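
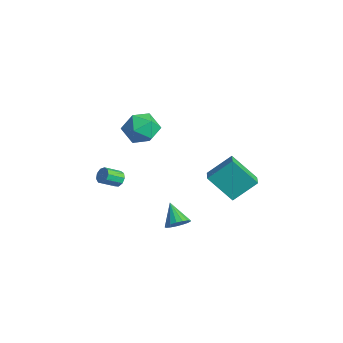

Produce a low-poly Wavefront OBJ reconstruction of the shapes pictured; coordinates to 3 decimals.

v 2.032 -3.463 -0.205
v 2.44 -3.666 -0.514
v 2.416 -4.64 0.097
v 2.008 -4.437 0.405
v 2.581 -3.483 -0.217
v 2.558 -4.458 0.394
v 2.466 -3.291 0.086
v 2.442 -4.265 0.696
v 2.147 -3.179 0.252
v 2.124 -4.154 0.862
v 1.775 -3.2 0.204
v 1.751 -4.175 0.814
v 1.522 -3.344 -0.035
v 1.499 -4.318 0.575
v 1.508 -3.543 -0.354
v 1.485 -4.518 0.257
v 1.739 -3.705 -0.603
v 1.716 -4.679 0.007
v 2.107 -3.753 -0.666
v 2.083 -4.728 -0.056
v 1.859 2.187 -1.65
v 2.183 3.62 -0.43
v 2.927 3.266 -3.201
v 3.251 4.699 -1.98
v 2.849 1.681 -1.32
v 3.173 3.114 -0.099
v 3.917 2.76 -2.87
v 4.241 4.193 -1.65
v 3.766 -0.645 -3.853
v 4.221 -0.258 -3.367
v 2.594 -0.555 -2.827
v 4.063 0.007 -3.57
v 3.838 0.122 -3.837
v 3.596 0.062 -4.109
v 3.392 -0.16 -4.321
v 3.275 -0.493 -4.427
v 3.269 -0.861 -4.401
v 3.378 -1.179 -4.249
v 3.575 -1.375 -4.007
v 3.816 -1.403 -3.73
v 4.046 -1.258 -3.481
v 4.211 -0.972 -3.317
v 4.274 -0.611 -3.276
v 1.817 -0.693 3.07
v 2.518 -1.633 2.879
v 0.322 -1.867 3.361
v 1.023 -2.807 3.17
v 1.168 -2.147 4.147
v 2.092 -1.422 3.967
v 0.748 -2.078 2.273
v 1.672 -1.353 2.093
v 1.857 -2.489 2.386
v 2.117 -2.532 3.544
v 0.723 -0.968 2.696
v 0.983 -1.011 3.854
f 2 1 5
f 2 5 3
f 3 5 6
f 3 6 4
f 5 1 7
f 5 7 6
f 6 7 8
f 6 8 4
f 7 1 9
f 7 9 8
f 8 9 10
f 8 10 4
f 9 1 11
f 9 11 10
f 10 11 12
f 10 12 4
f 11 1 13
f 11 13 12
f 12 13 14
f 12 14 4
f 13 1 15
f 13 15 14
f 14 15 16
f 14 16 4
f 15 1 17
f 15 17 16
f 16 17 18
f 16 18 4
f 17 1 19
f 17 19 18
f 18 19 20
f 18 20 4
f 19 1 2
f 19 2 20
f 20 2 3
f 20 3 4
f 22 24 21
f 25 22 21
f 21 24 23
f 23 25 21
f 22 28 24
f 26 22 25
f 26 28 22
f 24 28 23
f 27 25 23
f 23 28 27
f 27 26 25
f 28 26 27
f 30 29 32
f 30 32 31
f 32 29 33
f 32 33 31
f 33 29 34
f 33 34 31
f 34 29 35
f 34 35 31
f 35 29 36
f 35 36 31
f 36 29 37
f 36 37 31
f 37 29 38
f 37 38 31
f 38 29 39
f 38 39 31
f 39 29 40
f 39 40 31
f 40 29 41
f 40 41 31
f 41 29 42
f 41 42 31
f 42 29 43
f 42 43 31
f 43 29 30
f 43 30 31
f 44 55 49
f 44 49 45
f 44 45 51
f 44 51 54
f 44 54 55
f 45 49 53
f 49 55 48
f 55 54 46
f 54 51 50
f 51 45 52
f 47 53 48
f 47 48 46
f 47 46 50
f 47 50 52
f 47 52 53
f 48 53 49
f 46 48 55
f 50 46 54
f 52 50 51
f 53 52 45



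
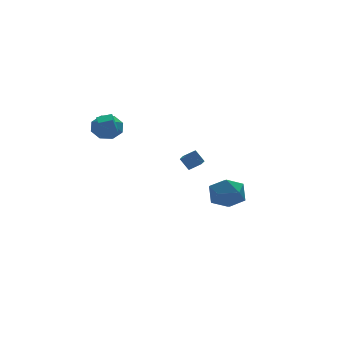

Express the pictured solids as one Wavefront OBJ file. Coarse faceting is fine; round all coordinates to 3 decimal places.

v -0.306 -1.978 1.685
v -0.378 -2.656 2.158
v 0.433 -1.859 1.967
v 0.362 -2.537 2.44
v 0.018 -2.463 1.04
v -0.053 -3.141 1.513
v 0.758 -2.344 1.322
v 0.686 -3.022 1.795
v -2.808 2.929 2.574
v -2.258 3.356 3.191
v -3.032 2.071 3.366
v -2.935 3.572 3.234
v -3.538 3.412 2.89
v -3.712 2.969 2.361
v -3.357 2.503 1.956
v -2.681 2.287 1.914
v -2.078 2.447 2.257
v -1.904 2.89 2.787
v -3.99 -0.187 3.114
v -4.287 -0.204 4.132
v -3.75 0.749 3.199
v -4.048 0.732 4.216
v -3.192 -0.412 3.344
v -3.49 -0.429 4.361
v -2.953 0.524 3.428
v -3.25 0.507 4.446
v 2.9 2.291 -2.455
v 3.996 2.724 -2.305
v 3.604 0.896 -3.575
v 4.7 1.329 -3.425
v 4.133 0.818 -2.515
v 3.698 1.679 -1.822
v 3.902 1.941 -4.058
v 3.467 2.802 -3.365
v 4.615 2.507 -3.295
v 4.758 1.813 -2.341
v 2.842 1.807 -3.539
v 2.985 1.113 -2.585
f 2 4 1
f 5 2 1
f 1 4 3
f 3 5 1
f 2 8 4
f 6 2 5
f 6 8 2
f 4 8 3
f 7 5 3
f 3 8 7
f 7 6 5
f 8 6 7
f 10 9 12
f 10 12 11
f 12 9 13
f 12 13 11
f 13 9 14
f 13 14 11
f 14 9 15
f 14 15 11
f 15 9 16
f 15 16 11
f 16 9 17
f 16 17 11
f 17 9 18
f 17 18 11
f 18 9 10
f 18 10 11
f 20 22 19
f 23 20 19
f 19 22 21
f 21 23 19
f 20 26 22
f 24 20 23
f 24 26 20
f 22 26 21
f 25 23 21
f 21 26 25
f 25 24 23
f 26 24 25
f 27 38 32
f 27 32 28
f 27 28 34
f 27 34 37
f 27 37 38
f 28 32 36
f 32 38 31
f 38 37 29
f 37 34 33
f 34 28 35
f 30 36 31
f 30 31 29
f 30 29 33
f 30 33 35
f 30 35 36
f 31 36 32
f 29 31 38
f 33 29 37
f 35 33 34
f 36 35 28



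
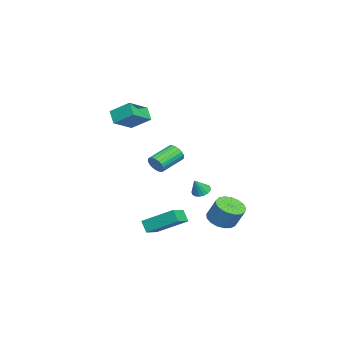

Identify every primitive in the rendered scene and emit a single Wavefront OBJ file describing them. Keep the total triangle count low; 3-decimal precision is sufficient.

v -2.993 -1.205 -0.196
v -2.687 -1.167 0.33
v -3.821 -0.256 0.923
v -4.127 -0.295 0.396
v -2.595 -0.969 0.201
v -3.729 -0.058 0.794
v -2.572 -0.811 0.004
v -3.706 0.099 0.596
v -2.622 -0.722 -0.229
v -3.756 0.188 0.364
v -2.736 -0.716 -0.455
v -3.87 0.194 0.137
v -2.894 -0.795 -0.637
v -4.028 0.115 -0.045
v -3.07 -0.945 -0.743
v -4.203 -0.035 -0.15
v -3.232 -1.14 -0.754
v -4.366 -0.229 -0.161
v -3.353 -1.346 -0.668
v -4.486 -0.435 -0.076
v -3.411 -1.528 -0.501
v -4.545 -0.617 0.091
v -3.398 -1.654 -0.282
v -4.532 -0.743 0.311
v -3.314 -1.702 -0.047
v -4.448 -0.792 0.545
v -3.175 -1.665 0.162
v -4.309 -0.754 0.754
v -3.005 -1.548 0.309
v -4.138 -0.637 0.901
v -2.832 -1.372 0.368
v -3.966 -0.461 0.96
v -1.711 2.58 -3.52
v -0.957 2.845 -3.864
v -0.615 3.405 -2.684
v -1.369 3.14 -2.34
v -1.218 3.162 -3.939
v -0.875 3.721 -2.759
v -1.591 3.345 -3.917
v -1.249 3.904 -2.738
v -1.992 3.353 -3.805
v -1.65 3.912 -2.625
v -2.328 3.184 -3.627
v -1.986 3.743 -2.447
v -2.524 2.877 -3.425
v -2.181 3.436 -2.245
v -2.533 2.502 -3.244
v -2.19 3.061 -2.064
v -2.353 2.144 -3.127
v -2.011 2.704 -1.947
v -2.027 1.887 -3.1
v -1.685 2.447 -1.92
v -1.629 1.789 -3.169
v -1.286 2.348 -1.989
v -1.249 1.871 -3.318
v -0.906 2.431 -2.138
v -0.975 2.117 -3.514
v -0.633 2.676 -2.334
v -0.87 2.468 -3.711
v -0.527 3.028 -2.531
v -1.301 -3.355 4.152
v -1.066 -2.24 4.895
v -2.515 -2.639 3.461
v -2.281 -1.524 4.204
v -0.739 -3.036 3.496
v -0.505 -1.921 4.239
v -1.954 -2.32 2.805
v -1.719 -1.205 3.548
v 1.212 -0.633 -2.713
v 2.162 -0.997 -2.382
v 1.51 1.073 -1.694
v 2.46 0.71 -1.363
v 1.56 -0.31 -3.357
v 2.51 -0.673 -3.026
v 1.858 1.397 -2.338
v 2.808 1.033 -2.007
v -3.375 1.22 -2.111
v -3.031 1.66 -2.152
v -2.885 0.92 -1.209
v -3.238 1.753 -2.009
v -3.476 1.724 -1.889
v -3.691 1.58 -1.82
v -3.833 1.353 -1.818
v -3.871 1.096 -1.883
v -3.795 0.867 -2
v -3.623 0.719 -2.143
v -3.394 0.686 -2.278
v -3.161 0.775 -2.375
v -2.977 0.966 -2.412
v -2.884 1.216 -2.38
v -2.903 1.466 -2.286
f 2 1 5
f 2 5 3
f 3 5 6
f 3 6 4
f 5 1 7
f 5 7 6
f 6 7 8
f 6 8 4
f 7 1 9
f 7 9 8
f 8 9 10
f 8 10 4
f 9 1 11
f 9 11 10
f 10 11 12
f 10 12 4
f 11 1 13
f 11 13 12
f 12 13 14
f 12 14 4
f 13 1 15
f 13 15 14
f 14 15 16
f 14 16 4
f 15 1 17
f 15 17 16
f 16 17 18
f 16 18 4
f 17 1 19
f 17 19 18
f 18 19 20
f 18 20 4
f 19 1 21
f 19 21 20
f 20 21 22
f 20 22 4
f 21 1 23
f 21 23 22
f 22 23 24
f 22 24 4
f 23 1 25
f 23 25 24
f 24 25 26
f 24 26 4
f 25 1 27
f 25 27 26
f 26 27 28
f 26 28 4
f 27 1 29
f 27 29 28
f 28 29 30
f 28 30 4
f 29 1 31
f 29 31 30
f 30 31 32
f 30 32 4
f 31 1 2
f 31 2 32
f 32 2 3
f 32 3 4
f 34 33 37
f 34 37 35
f 35 37 38
f 35 38 36
f 37 33 39
f 37 39 38
f 38 39 40
f 38 40 36
f 39 33 41
f 39 41 40
f 40 41 42
f 40 42 36
f 41 33 43
f 41 43 42
f 42 43 44
f 42 44 36
f 43 33 45
f 43 45 44
f 44 45 46
f 44 46 36
f 45 33 47
f 45 47 46
f 46 47 48
f 46 48 36
f 47 33 49
f 47 49 48
f 48 49 50
f 48 50 36
f 49 33 51
f 49 51 50
f 50 51 52
f 50 52 36
f 51 33 53
f 51 53 52
f 52 53 54
f 52 54 36
f 53 33 55
f 53 55 54
f 54 55 56
f 54 56 36
f 55 33 57
f 55 57 56
f 56 57 58
f 56 58 36
f 57 33 59
f 57 59 58
f 58 59 60
f 58 60 36
f 59 33 34
f 59 34 60
f 60 34 35
f 60 35 36
f 62 64 61
f 65 62 61
f 61 64 63
f 63 65 61
f 62 68 64
f 66 62 65
f 66 68 62
f 64 68 63
f 67 65 63
f 63 68 67
f 67 66 65
f 68 66 67
f 70 72 69
f 73 70 69
f 69 72 71
f 71 73 69
f 70 76 72
f 74 70 73
f 74 76 70
f 72 76 71
f 75 73 71
f 71 76 75
f 75 74 73
f 76 74 75
f 78 77 80
f 78 80 79
f 80 77 81
f 80 81 79
f 81 77 82
f 81 82 79
f 82 77 83
f 82 83 79
f 83 77 84
f 83 84 79
f 84 77 85
f 84 85 79
f 85 77 86
f 85 86 79
f 86 77 87
f 86 87 79
f 87 77 88
f 87 88 79
f 88 77 89
f 88 89 79
f 89 77 90
f 89 90 79
f 90 77 91
f 90 91 79
f 91 77 78
f 91 78 79



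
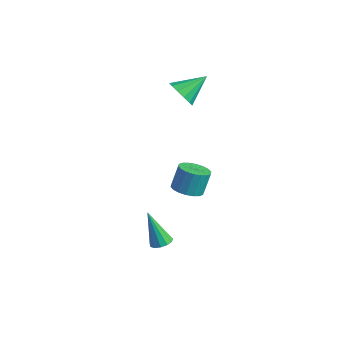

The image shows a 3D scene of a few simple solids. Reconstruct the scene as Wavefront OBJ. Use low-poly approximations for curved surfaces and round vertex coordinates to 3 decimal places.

v -3.505 3.227 -4.014
v -2.81 3.62 -4.149
v -2.86 4.126 -2.942
v -3.555 3.733 -2.806
v -3.058 3.857 -4.259
v -3.109 4.363 -3.051
v -3.396 3.969 -4.32
v -3.446 4.475 -3.112
v -3.754 3.934 -4.32
v -3.805 4.44 -3.113
v -4.064 3.759 -4.26
v -4.115 4.265 -3.053
v -4.262 3.479 -4.151
v -4.313 3.984 -2.944
v -4.311 3.148 -4.015
v -4.362 3.654 -2.807
v -4.2 2.834 -3.878
v -4.25 3.34 -2.671
v -3.951 2.597 -3.769
v -4.002 3.103 -2.561
v -3.614 2.485 -3.708
v -3.664 2.991 -2.5
v -3.255 2.52 -3.707
v -3.306 3.026 -2.5
v -2.945 2.695 -3.767
v -2.996 3.201 -2.56
v -2.747 2.976 -3.876
v -2.798 3.481 -2.669
v -2.698 3.306 -4.013
v -2.749 3.812 -2.805
v 0.228 -1.295 -2.901
v 0.667 -1.056 -2.695
v -0.468 -1.505 -1.179
v 0.466 -0.835 -2.749
v 0.189 -0.759 -2.852
v -0.075 -0.854 -2.97
v -0.242 -1.088 -3.067
v -0.261 -1.389 -3.11
v -0.124 -1.66 -3.088
v 0.125 -1.815 -3.006
v 0.407 -1.805 -2.891
v 0.632 -1.633 -2.779
v 0.728 -1.354 -2.706
v -4.078 3.299 2.417
v -3.412 2.944 2.739
v -3.782 4.601 3.243
v -3.273 3.157 2.353
v -3.389 3.415 1.988
v -3.724 3.636 1.759
v -4.171 3.75 1.739
v -4.589 3.721 1.934
v -4.844 3.558 2.283
v -4.856 3.313 2.674
v -4.621 3.063 2.984
v -4.214 2.888 3.113
v -3.763 2.844 3.022
f 2 1 5
f 2 5 3
f 3 5 6
f 3 6 4
f 5 1 7
f 5 7 6
f 6 7 8
f 6 8 4
f 7 1 9
f 7 9 8
f 8 9 10
f 8 10 4
f 9 1 11
f 9 11 10
f 10 11 12
f 10 12 4
f 11 1 13
f 11 13 12
f 12 13 14
f 12 14 4
f 13 1 15
f 13 15 14
f 14 15 16
f 14 16 4
f 15 1 17
f 15 17 16
f 16 17 18
f 16 18 4
f 17 1 19
f 17 19 18
f 18 19 20
f 18 20 4
f 19 1 21
f 19 21 20
f 20 21 22
f 20 22 4
f 21 1 23
f 21 23 22
f 22 23 24
f 22 24 4
f 23 1 25
f 23 25 24
f 24 25 26
f 24 26 4
f 25 1 27
f 25 27 26
f 26 27 28
f 26 28 4
f 27 1 29
f 27 29 28
f 28 29 30
f 28 30 4
f 29 1 2
f 29 2 30
f 30 2 3
f 30 3 4
f 32 31 34
f 32 34 33
f 34 31 35
f 34 35 33
f 35 31 36
f 35 36 33
f 36 31 37
f 36 37 33
f 37 31 38
f 37 38 33
f 38 31 39
f 38 39 33
f 39 31 40
f 39 40 33
f 40 31 41
f 40 41 33
f 41 31 42
f 41 42 33
f 42 31 43
f 42 43 33
f 43 31 32
f 43 32 33
f 45 44 47
f 45 47 46
f 47 44 48
f 47 48 46
f 48 44 49
f 48 49 46
f 49 44 50
f 49 50 46
f 50 44 51
f 50 51 46
f 51 44 52
f 51 52 46
f 52 44 53
f 52 53 46
f 53 44 54
f 53 54 46
f 54 44 55
f 54 55 46
f 55 44 56
f 55 56 46
f 56 44 45
f 56 45 46



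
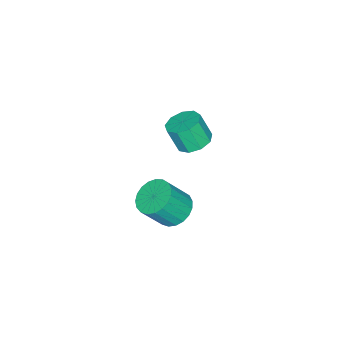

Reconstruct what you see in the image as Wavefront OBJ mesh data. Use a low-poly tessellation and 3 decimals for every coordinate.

v -1.748 -1.038 0.992
v -1.23 -0.387 1.245
v -1.133 -0.951 2.501
v -1.652 -1.602 2.248
v -1.798 -0.247 1.352
v -1.702 -0.812 2.607
v -2.343 -0.477 1.29
v -2.247 -1.042 2.546
v -2.61 -0.97 1.089
v -2.514 -1.535 2.345
v -2.474 -1.494 0.843
v -2.377 -2.059 2.098
v -1.998 -1.805 0.666
v -1.901 -2.369 1.922
v -1.405 -1.756 0.642
v -1.308 -2.321 1.898
v -0.973 -1.372 0.782
v -0.876 -1.937 2.038
v -0.904 -0.831 1.02
v -0.807 -1.396 2.276
v 3.101 0.842 1.639
v 3.858 0.686 1.141
v 4.577 0.082 2.423
v 3.819 0.238 2.921
v 3.921 1.04 1.272
v 4.64 0.436 2.555
v 3.842 1.36 1.467
v 4.561 0.755 2.75
v 3.634 1.59 1.691
v 4.353 0.985 2.974
v 3.335 1.69 1.907
v 4.054 1.086 3.19
v 2.995 1.645 2.076
v 3.714 1.04 3.359
v 2.673 1.46 2.169
v 3.392 0.856 3.452
v 2.425 1.169 2.171
v 3.144 0.564 3.454
v 2.294 0.821 2.08
v 3.013 0.216 3.363
v 2.302 0.477 1.914
v 3.021 -0.128 3.197
v 2.449 0.196 1.699
v 3.168 -0.409 2.982
v 2.708 0.027 1.474
v 3.427 -0.578 2.757
v 3.035 -0.002 1.278
v 3.754 -0.606 2.561
v 3.373 0.116 1.144
v 4.092 -0.488 2.427
v 3.665 0.359 1.095
v 4.383 -0.245 2.378
f 2 1 5
f 2 5 3
f 3 5 6
f 3 6 4
f 5 1 7
f 5 7 6
f 6 7 8
f 6 8 4
f 7 1 9
f 7 9 8
f 8 9 10
f 8 10 4
f 9 1 11
f 9 11 10
f 10 11 12
f 10 12 4
f 11 1 13
f 11 13 12
f 12 13 14
f 12 14 4
f 13 1 15
f 13 15 14
f 14 15 16
f 14 16 4
f 15 1 17
f 15 17 16
f 16 17 18
f 16 18 4
f 17 1 19
f 17 19 18
f 18 19 20
f 18 20 4
f 19 1 2
f 19 2 20
f 20 2 3
f 20 3 4
f 22 21 25
f 22 25 23
f 23 25 26
f 23 26 24
f 25 21 27
f 25 27 26
f 26 27 28
f 26 28 24
f 27 21 29
f 27 29 28
f 28 29 30
f 28 30 24
f 29 21 31
f 29 31 30
f 30 31 32
f 30 32 24
f 31 21 33
f 31 33 32
f 32 33 34
f 32 34 24
f 33 21 35
f 33 35 34
f 34 35 36
f 34 36 24
f 35 21 37
f 35 37 36
f 36 37 38
f 36 38 24
f 37 21 39
f 37 39 38
f 38 39 40
f 38 40 24
f 39 21 41
f 39 41 40
f 40 41 42
f 40 42 24
f 41 21 43
f 41 43 42
f 42 43 44
f 42 44 24
f 43 21 45
f 43 45 44
f 44 45 46
f 44 46 24
f 45 21 47
f 45 47 46
f 46 47 48
f 46 48 24
f 47 21 49
f 47 49 48
f 48 49 50
f 48 50 24
f 49 21 51
f 49 51 50
f 50 51 52
f 50 52 24
f 51 21 22
f 51 22 52
f 52 22 23
f 52 23 24



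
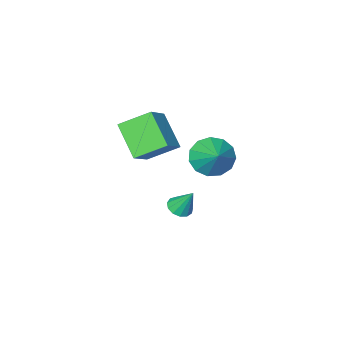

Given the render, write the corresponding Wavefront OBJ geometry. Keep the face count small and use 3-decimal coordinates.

v -0.632 -1.901 3.283
v 0.42 -1.262 4.141
v -0.49 -0.574 2.121
v 0.561 0.065 2.979
v 0.439 -2.665 2.541
v 1.49 -2.026 3.399
v 0.58 -1.338 1.379
v 1.632 -0.699 2.237
v -1.63 -0.008 1.41
v -1.141 0.349 0.665
v -1.15 1.048 2.23
v -1.63 0.581 0.652
v -2.118 0.626 0.88
v -2.452 0.469 1.276
v -2.524 0.161 1.715
v -2.312 -0.2 2.057
v -1.884 -0.501 2.194
v -1.375 -0.645 2.082
v -0.947 -0.587 1.757
v -0.735 -0.345 1.321
v -0.808 0.004 0.914
v -1.058 -1.405 -2.221
v -0.533 -1.161 -2.261
v -1.262 -0.775 -1.079
v -0.741 -0.958 -2.411
v -1.049 -0.897 -2.5
v -1.36 -0.997 -2.5
v -1.575 -1.227 -2.412
v -1.626 -1.513 -2.263
v -1.496 -1.765 -2.101
v -1.227 -1.903 -1.976
v -0.904 -1.883 -1.929
v -0.63 -1.711 -1.975
v -0.492 -1.442 -2.099
f 2 4 1
f 5 2 1
f 1 4 3
f 3 5 1
f 2 8 4
f 6 2 5
f 6 8 2
f 4 8 3
f 7 5 3
f 3 8 7
f 7 6 5
f 8 6 7
f 10 9 12
f 10 12 11
f 12 9 13
f 12 13 11
f 13 9 14
f 13 14 11
f 14 9 15
f 14 15 11
f 15 9 16
f 15 16 11
f 16 9 17
f 16 17 11
f 17 9 18
f 17 18 11
f 18 9 19
f 18 19 11
f 19 9 20
f 19 20 11
f 20 9 21
f 20 21 11
f 21 9 10
f 21 10 11
f 23 22 25
f 23 25 24
f 25 22 26
f 25 26 24
f 26 22 27
f 26 27 24
f 27 22 28
f 27 28 24
f 28 22 29
f 28 29 24
f 29 22 30
f 29 30 24
f 30 22 31
f 30 31 24
f 31 22 32
f 31 32 24
f 32 22 33
f 32 33 24
f 33 22 34
f 33 34 24
f 34 22 23
f 34 23 24



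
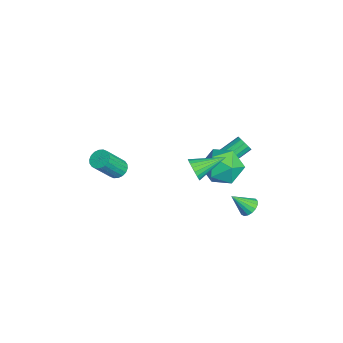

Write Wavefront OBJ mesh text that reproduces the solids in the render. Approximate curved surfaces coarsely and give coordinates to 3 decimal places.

v -2.896 -3.389 -3.363
v -2.64 -3.802 -3.732
v -2.048 -4.744 -2.266
v -2.304 -4.331 -1.897
v -2.441 -3.622 -3.696
v -1.849 -4.563 -2.23
v -2.332 -3.395 -3.594
v -1.74 -4.336 -2.128
v -2.334 -3.167 -3.447
v -1.742 -4.108 -1.981
v -2.448 -2.983 -3.283
v -1.856 -3.924 -1.817
v -2.651 -2.88 -3.135
v -2.059 -3.821 -1.669
v -2.902 -2.877 -3.032
v -2.31 -3.819 -1.566
v -3.152 -2.976 -2.994
v -2.56 -3.918 -1.528
v -3.351 -3.157 -3.03
v -2.759 -4.098 -1.564
v -3.46 -3.384 -3.132
v -2.868 -4.325 -1.666
v -3.458 -3.612 -3.279
v -2.866 -4.553 -1.813
v -3.344 -3.796 -3.443
v -2.752 -4.737 -1.977
v -3.141 -3.899 -3.591
v -2.549 -4.84 -2.125
v -2.89 -3.901 -3.694
v -2.298 -4.843 -2.228
v -1.891 1.574 -2.521
v -1.406 1.69 -2.373
v -2.084 3.282 -1.391
v -2.569 3.166 -1.539
v -1.45 1.828 -2.628
v -2.128 3.42 -1.646
v -1.634 1.886 -2.849
v -2.312 3.478 -1.866
v -1.899 1.844 -2.965
v -2.578 3.436 -1.983
v -2.162 1.717 -2.941
v -2.841 3.309 -1.959
v -2.339 1.545 -2.783
v -3.017 3.137 -1.801
v -2.373 1.381 -2.542
v -3.052 2.973 -1.56
v -2.254 1.279 -2.295
v -2.933 2.871 -1.313
v -2.02 1.271 -2.119
v -2.699 2.863 -1.137
v -1.745 1.358 -2.071
v -2.423 2.95 -1.089
v -1.516 1.515 -2.166
v -2.194 3.107 -1.184
v 3.383 -0.165 2.091
v 3.759 -0.284 2.62
v 3.097 1.405 2.649
v 3.942 -0.187 2.44
v 4.029 -0.086 2.2
v 4.003 0.001 1.941
v 3.871 0.06 1.708
v 3.654 0.08 1.541
v 3.39 0.057 1.47
v 3.124 -0.004 1.506
v 2.904 -0.092 1.643
v 2.766 -0.194 1.857
v 2.735 -0.29 2.112
v 2.816 -0.365 2.364
v 2.994 -0.405 2.568
v 3.24 -0.403 2.69
v 3.511 -0.361 2.708
v 0.699 2.714 -0.471
v 1.421 1.957 -1.035
v -0.401 1.243 0.095
v 0.321 0.486 -0.469
v 0.7 1.056 0.502
v 1.38 1.965 0.152
v -0.36 1.235 -1.092
v 0.32 2.144 -1.442
v 0.766 1.043 -1.419
v 1.421 0.933 -0.434
v -0.401 2.267 -0.506
v 0.254 2.157 0.479
v 3.013 2.609 -1.488
v 3.432 2.31 -1.754
v 2.967 1.731 -0.572
v 3.57 2.481 -1.584
v 3.58 2.681 -1.391
v 3.46 2.864 -1.221
v 3.238 2.99 -1.112
v 2.964 3.028 -1.089
v 2.701 2.97 -1.157
v 2.509 2.83 -1.301
v 2.433 2.639 -1.488
v 2.49 2.441 -1.675
v 2.666 2.282 -1.819
v 2.922 2.198 -1.887
v 3.198 2.209 -1.864
f 2 1 5
f 2 5 3
f 3 5 6
f 3 6 4
f 5 1 7
f 5 7 6
f 6 7 8
f 6 8 4
f 7 1 9
f 7 9 8
f 8 9 10
f 8 10 4
f 9 1 11
f 9 11 10
f 10 11 12
f 10 12 4
f 11 1 13
f 11 13 12
f 12 13 14
f 12 14 4
f 13 1 15
f 13 15 14
f 14 15 16
f 14 16 4
f 15 1 17
f 15 17 16
f 16 17 18
f 16 18 4
f 17 1 19
f 17 19 18
f 18 19 20
f 18 20 4
f 19 1 21
f 19 21 20
f 20 21 22
f 20 22 4
f 21 1 23
f 21 23 22
f 22 23 24
f 22 24 4
f 23 1 25
f 23 25 24
f 24 25 26
f 24 26 4
f 25 1 27
f 25 27 26
f 26 27 28
f 26 28 4
f 27 1 29
f 27 29 28
f 28 29 30
f 28 30 4
f 29 1 2
f 29 2 30
f 30 2 3
f 30 3 4
f 32 31 35
f 32 35 33
f 33 35 36
f 33 36 34
f 35 31 37
f 35 37 36
f 36 37 38
f 36 38 34
f 37 31 39
f 37 39 38
f 38 39 40
f 38 40 34
f 39 31 41
f 39 41 40
f 40 41 42
f 40 42 34
f 41 31 43
f 41 43 42
f 42 43 44
f 42 44 34
f 43 31 45
f 43 45 44
f 44 45 46
f 44 46 34
f 45 31 47
f 45 47 46
f 46 47 48
f 46 48 34
f 47 31 49
f 47 49 48
f 48 49 50
f 48 50 34
f 49 31 51
f 49 51 50
f 50 51 52
f 50 52 34
f 51 31 53
f 51 53 52
f 52 53 54
f 52 54 34
f 53 31 32
f 53 32 54
f 54 32 33
f 54 33 34
f 56 55 58
f 56 58 57
f 58 55 59
f 58 59 57
f 59 55 60
f 59 60 57
f 60 55 61
f 60 61 57
f 61 55 62
f 61 62 57
f 62 55 63
f 62 63 57
f 63 55 64
f 63 64 57
f 64 55 65
f 64 65 57
f 65 55 66
f 65 66 57
f 66 55 67
f 66 67 57
f 67 55 68
f 67 68 57
f 68 55 69
f 68 69 57
f 69 55 70
f 69 70 57
f 70 55 71
f 70 71 57
f 71 55 56
f 71 56 57
f 72 83 77
f 72 77 73
f 72 73 79
f 72 79 82
f 72 82 83
f 73 77 81
f 77 83 76
f 83 82 74
f 82 79 78
f 79 73 80
f 75 81 76
f 75 76 74
f 75 74 78
f 75 78 80
f 75 80 81
f 76 81 77
f 74 76 83
f 78 74 82
f 80 78 79
f 81 80 73
f 85 84 87
f 85 87 86
f 87 84 88
f 87 88 86
f 88 84 89
f 88 89 86
f 89 84 90
f 89 90 86
f 90 84 91
f 90 91 86
f 91 84 92
f 91 92 86
f 92 84 93
f 92 93 86
f 93 84 94
f 93 94 86
f 94 84 95
f 94 95 86
f 95 84 96
f 95 96 86
f 96 84 97
f 96 97 86
f 97 84 98
f 97 98 86
f 98 84 85
f 98 85 86



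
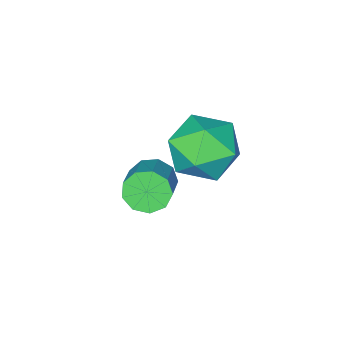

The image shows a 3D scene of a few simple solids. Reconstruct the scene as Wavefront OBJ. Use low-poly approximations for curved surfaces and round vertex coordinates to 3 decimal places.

v -1.373 1.433 2.854
v -1.002 1.391 2.423
v -0.337 2.005 2.935
v -0.707 2.047 3.366
v -1.239 1.696 2.366
v -0.574 2.31 2.878
v -1.539 1.877 2.538
v -0.873 2.491 3.05
v -1.76 1.851 2.857
v -1.095 2.465 3.369
v -1.801 1.629 3.175
v -1.135 2.243 3.687
v -1.641 1.316 3.343
v -0.975 1.929 3.855
v -1.355 1.057 3.282
v -0.69 1.671 3.794
v -1.078 0.975 3.021
v -0.413 1.588 3.533
v -0.939 1.107 2.681
v -0.273 1.72 3.193
v -3.093 1.661 1.789
v -2.527 0.853 1.856
v -4.073 1.067 2.904
v -3.507 0.259 2.971
v -3.167 1.129 3.295
v -2.561 1.496 2.606
v -4.039 0.424 2.154
v -3.433 0.791 1.465
v -3.112 0.089 2.082
v -2.573 0.524 2.787
v -4.027 1.396 1.973
v -3.488 1.831 2.678
f 2 1 5
f 2 5 3
f 3 5 6
f 3 6 4
f 5 1 7
f 5 7 6
f 6 7 8
f 6 8 4
f 7 1 9
f 7 9 8
f 8 9 10
f 8 10 4
f 9 1 11
f 9 11 10
f 10 11 12
f 10 12 4
f 11 1 13
f 11 13 12
f 12 13 14
f 12 14 4
f 13 1 15
f 13 15 14
f 14 15 16
f 14 16 4
f 15 1 17
f 15 17 16
f 16 17 18
f 16 18 4
f 17 1 19
f 17 19 18
f 18 19 20
f 18 20 4
f 19 1 2
f 19 2 20
f 20 2 3
f 20 3 4
f 21 32 26
f 21 26 22
f 21 22 28
f 21 28 31
f 21 31 32
f 22 26 30
f 26 32 25
f 32 31 23
f 31 28 27
f 28 22 29
f 24 30 25
f 24 25 23
f 24 23 27
f 24 27 29
f 24 29 30
f 25 30 26
f 23 25 32
f 27 23 31
f 29 27 28
f 30 29 22



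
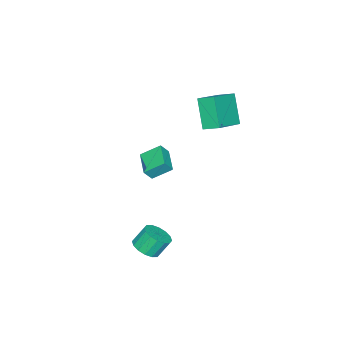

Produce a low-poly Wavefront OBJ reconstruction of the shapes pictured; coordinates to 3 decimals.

v -0.152 -0.341 -0.397
v -0.718 0.607 0.345
v 1.02 0.618 -0.727
v 0.455 1.566 0.015
v 0.245 -0.606 0.245
v -0.32 0.342 0.987
v 1.418 0.353 -0.085
v 0.852 1.301 0.657
v -4.847 1.251 2.652
v -2.858 1.11 3.508
v -4.955 2.223 3.061
v -2.966 2.082 3.918
v -4.054 2.058 0.942
v -2.065 1.917 1.799
v -4.162 3.03 1.352
v -2.173 2.889 2.208
v 3.24 1.583 -4.492
v 3.745 2.273 -4.577
v 3.266 2.748 -3.573
v 2.76 2.057 -3.488
v 3.374 2.374 -4.802
v 2.895 2.848 -3.797
v 2.967 2.262 -4.943
v 2.488 2.737 -3.939
v 2.633 1.969 -4.964
v 2.154 2.443 -3.96
v 2.462 1.572 -4.858
v 1.982 2.046 -3.854
v 2.499 1.178 -4.655
v 2.019 1.652 -3.65
v 2.734 0.892 -4.407
v 2.255 1.367 -3.403
v 3.105 0.792 -4.183
v 2.626 1.266 -3.178
v 3.512 0.903 -4.041
v 3.033 1.378 -3.037
v 3.846 1.197 -4.02
v 3.367 1.671 -3.016
v 4.018 1.594 -4.126
v 3.538 2.068 -3.122
v 3.981 1.988 -4.33
v 3.501 2.462 -3.325
f 2 4 1
f 5 2 1
f 1 4 3
f 3 5 1
f 2 8 4
f 6 2 5
f 6 8 2
f 4 8 3
f 7 5 3
f 3 8 7
f 7 6 5
f 8 6 7
f 10 12 9
f 13 10 9
f 9 12 11
f 11 13 9
f 10 16 12
f 14 10 13
f 14 16 10
f 12 16 11
f 15 13 11
f 11 16 15
f 15 14 13
f 16 14 15
f 18 17 21
f 18 21 19
f 19 21 22
f 19 22 20
f 21 17 23
f 21 23 22
f 22 23 24
f 22 24 20
f 23 17 25
f 23 25 24
f 24 25 26
f 24 26 20
f 25 17 27
f 25 27 26
f 26 27 28
f 26 28 20
f 27 17 29
f 27 29 28
f 28 29 30
f 28 30 20
f 29 17 31
f 29 31 30
f 30 31 32
f 30 32 20
f 31 17 33
f 31 33 32
f 32 33 34
f 32 34 20
f 33 17 35
f 33 35 34
f 34 35 36
f 34 36 20
f 35 17 37
f 35 37 36
f 36 37 38
f 36 38 20
f 37 17 39
f 37 39 38
f 38 39 40
f 38 40 20
f 39 17 41
f 39 41 40
f 40 41 42
f 40 42 20
f 41 17 18
f 41 18 42
f 42 18 19
f 42 19 20



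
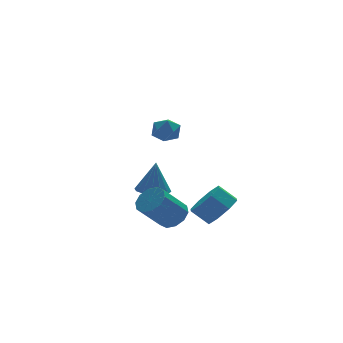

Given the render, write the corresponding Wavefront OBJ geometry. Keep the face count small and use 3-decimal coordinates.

v 2.575 0.387 -3.313
v 3.147 0.798 -2.737
v 1.797 0.625 -1.272
v 1.225 0.213 -1.847
v 2.831 1.195 -2.981
v 1.481 1.021 -1.516
v 2.417 1.282 -3.352
v 1.067 1.109 -1.887
v 2.064 1.028 -3.708
v 0.714 0.854 -2.242
v 1.906 0.528 -3.913
v 0.556 0.355 -2.447
v 2.003 -0.025 -3.888
v 0.653 -0.198 -2.423
v 2.319 -0.421 -3.644
v 0.969 -0.595 -2.179
v 2.733 -0.509 -3.273
v 1.383 -0.682 -1.808
v 3.086 -0.254 -2.918
v 1.736 -0.428 -1.452
v 3.244 0.245 -2.713
v 1.894 0.072 -1.247
v 2.597 2.928 -2.639
v 3.083 2.123 -2.641
v 2.843 3.072 -0.781
v 3.415 2.471 -2.712
v 3.529 2.941 -2.763
v 3.393 3.408 -2.781
v 3.043 3.746 -2.761
v 2.574 3.865 -2.709
v 2.112 3.733 -2.637
v 1.779 3.385 -2.566
v 1.666 2.915 -2.515
v 1.802 2.448 -2.497
v 2.151 2.11 -2.517
v 2.62 1.991 -2.57
v 1.226 -0.831 3.432
v 1.903 -1.227 3.347
v 0.657 -1.893 3.853
v 1.334 -2.289 3.768
v 1.267 -1.738 4.328
v 1.619 -1.082 4.068
v 0.941 -2.038 3.132
v 1.293 -1.382 2.872
v 1.727 -1.973 3.161
v 1.928 -1.788 3.901
v 0.632 -1.332 3.299
v 0.833 -1.147 4.039
v 3.721 -2.781 -1.833
v 4.414 -1.953 -1.846
v 3.732 -1.37 -1.08
v 3.039 -2.199 -1.067
v 3.826 -1.883 -2.423
v 3.144 -1.3 -1.657
v 3.177 -2.339 -2.654
v 2.495 -1.756 -1.888
v 2.846 -3.054 -2.405
v 2.164 -2.471 -1.638
v 3.028 -3.61 -1.82
v 2.346 -3.027 -1.054
v 3.616 -3.68 -1.243
v 2.934 -3.097 -0.477
v 4.265 -3.224 -1.012
v 3.583 -2.641 -0.246
v 4.596 -2.509 -1.262
v 3.914 -1.926 -0.495
f 2 1 5
f 2 5 3
f 3 5 6
f 3 6 4
f 5 1 7
f 5 7 6
f 6 7 8
f 6 8 4
f 7 1 9
f 7 9 8
f 8 9 10
f 8 10 4
f 9 1 11
f 9 11 10
f 10 11 12
f 10 12 4
f 11 1 13
f 11 13 12
f 12 13 14
f 12 14 4
f 13 1 15
f 13 15 14
f 14 15 16
f 14 16 4
f 15 1 17
f 15 17 16
f 16 17 18
f 16 18 4
f 17 1 19
f 17 19 18
f 18 19 20
f 18 20 4
f 19 1 21
f 19 21 20
f 20 21 22
f 20 22 4
f 21 1 2
f 21 2 22
f 22 2 3
f 22 3 4
f 24 23 26
f 24 26 25
f 26 23 27
f 26 27 25
f 27 23 28
f 27 28 25
f 28 23 29
f 28 29 25
f 29 23 30
f 29 30 25
f 30 23 31
f 30 31 25
f 31 23 32
f 31 32 25
f 32 23 33
f 32 33 25
f 33 23 34
f 33 34 25
f 34 23 35
f 34 35 25
f 35 23 36
f 35 36 25
f 36 23 24
f 36 24 25
f 37 48 42
f 37 42 38
f 37 38 44
f 37 44 47
f 37 47 48
f 38 42 46
f 42 48 41
f 48 47 39
f 47 44 43
f 44 38 45
f 40 46 41
f 40 41 39
f 40 39 43
f 40 43 45
f 40 45 46
f 41 46 42
f 39 41 48
f 43 39 47
f 45 43 44
f 46 45 38
f 50 49 53
f 50 53 51
f 51 53 54
f 51 54 52
f 53 49 55
f 53 55 54
f 54 55 56
f 54 56 52
f 55 49 57
f 55 57 56
f 56 57 58
f 56 58 52
f 57 49 59
f 57 59 58
f 58 59 60
f 58 60 52
f 59 49 61
f 59 61 60
f 60 61 62
f 60 62 52
f 61 49 63
f 61 63 62
f 62 63 64
f 62 64 52
f 63 49 65
f 63 65 64
f 64 65 66
f 64 66 52
f 65 49 50
f 65 50 66
f 66 50 51
f 66 51 52



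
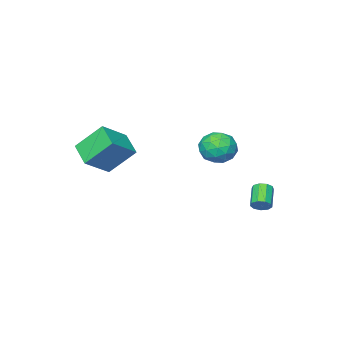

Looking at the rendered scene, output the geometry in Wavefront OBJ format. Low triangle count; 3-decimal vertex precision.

v -1.979 3.781 -3.889
v -1.648 3.37 -3.939
v -2.41 2.668 -3.222
v -2.741 3.079 -3.171
v -1.557 3.567 -3.649
v -2.319 2.866 -2.932
v -1.663 3.865 -3.471
v -2.426 3.163 -2.754
v -1.917 4.123 -3.489
v -2.68 3.422 -2.771
v -2.2 4.221 -3.693
v -2.962 3.52 -2.976
v -2.379 4.113 -3.989
v -3.142 3.411 -3.272
v -2.371 3.849 -4.238
v -3.133 3.148 -3.521
v -2.179 3.554 -4.324
v -2.942 2.852 -3.606
v -1.894 3.364 -4.205
v -2.656 2.663 -3.488
v 0.844 -2.772 -0.513
v 2.302 -2.789 0.472
v 1.28 -1.478 -1.135
v 2.738 -1.496 -0.15
v 1.762 -3.744 -1.89
v 3.22 -3.762 -0.905
v 2.198 -2.451 -2.512
v 3.656 -2.468 -1.527
v -1.062 2.561 0.427
v -0.503 2.895 -0.33
v -1.137 1.105 -0.27
v -0.578 1.439 -1.027
v -0.175 1.326 -0.12
v -0.129 2.226 0.311
v -1.511 1.774 -0.911
v -1.465 2.674 -0.48
v -0.78 2.409 -1.157
v 0.046 2.132 -0.668
v -1.686 1.868 0.068
v -0.86 1.591 0.557
v -0.776 2.856 0.11
v -0.864 1.144 -0.71
v -0.627 1.078 -0.177
v -0.298 1.274 -0.622
v -0.556 2.463 0.487
v -0.227 2.659 0.042
v -0.034 1.737 0.165
v -1.413 1.341 -0.642
v -1.084 1.537 -1.087
v -1.342 2.726 0.022
v -1.013 2.922 -0.423
v -1.606 2.263 -0.765
v -0.61 2.766 -0.821
v -0.654 1.91 -1.231
v -1.203 2.107 -1.163
v -1.176 2.636 -0.909
v -0.125 2.604 -0.534
v -0.169 1.748 -0.944
v 0.068 1.681 -0.411
v 0.095 2.21 -0.157
v -0.288 2.318 -1.02
v -1.471 2.252 0.344
v -1.515 1.396 -0.066
v -1.735 1.79 -0.443
v -1.708 2.319 -0.189
v -0.986 2.09 0.631
v -1.03 1.234 0.221
v -0.464 1.364 0.309
v -0.437 1.893 0.563
v -1.352 1.682 0.42
f 2 1 5
f 2 5 3
f 3 5 6
f 3 6 4
f 5 1 7
f 5 7 6
f 6 7 8
f 6 8 4
f 7 1 9
f 7 9 8
f 8 9 10
f 8 10 4
f 9 1 11
f 9 11 10
f 10 11 12
f 10 12 4
f 11 1 13
f 11 13 12
f 12 13 14
f 12 14 4
f 13 1 15
f 13 15 14
f 14 15 16
f 14 16 4
f 15 1 17
f 15 17 16
f 16 17 18
f 16 18 4
f 17 1 19
f 17 19 18
f 18 19 20
f 18 20 4
f 19 1 2
f 19 2 20
f 20 2 3
f 20 3 4
f 22 24 21
f 25 22 21
f 21 24 23
f 23 25 21
f 22 28 24
f 26 22 25
f 26 28 22
f 24 28 23
f 27 25 23
f 23 28 27
f 27 26 25
f 28 26 27
f 29 66 45
f 66 40 69
f 45 69 34
f 66 69 45
f 29 45 41
f 45 34 46
f 41 46 30
f 45 46 41
f 29 41 50
f 41 30 51
f 50 51 36
f 41 51 50
f 29 50 62
f 50 36 65
f 62 65 39
f 50 65 62
f 29 62 66
f 62 39 70
f 66 70 40
f 62 70 66
f 30 46 57
f 46 34 60
f 57 60 38
f 46 60 57
f 34 69 47
f 69 40 68
f 47 68 33
f 69 68 47
f 40 70 67
f 70 39 63
f 67 63 31
f 70 63 67
f 39 65 64
f 65 36 52
f 64 52 35
f 65 52 64
f 36 51 56
f 51 30 53
f 56 53 37
f 51 53 56
f 32 58 44
f 58 38 59
f 44 59 33
f 58 59 44
f 32 44 42
f 44 33 43
f 42 43 31
f 44 43 42
f 32 42 49
f 42 31 48
f 49 48 35
f 42 48 49
f 32 49 54
f 49 35 55
f 54 55 37
f 49 55 54
f 32 54 58
f 54 37 61
f 58 61 38
f 54 61 58
f 33 59 47
f 59 38 60
f 47 60 34
f 59 60 47
f 31 43 67
f 43 33 68
f 67 68 40
f 43 68 67
f 35 48 64
f 48 31 63
f 64 63 39
f 48 63 64
f 37 55 56
f 55 35 52
f 56 52 36
f 55 52 56
f 38 61 57
f 61 37 53
f 57 53 30
f 61 53 57



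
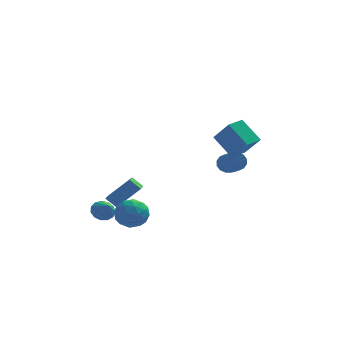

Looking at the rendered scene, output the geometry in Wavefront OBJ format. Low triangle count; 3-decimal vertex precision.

v -1.909 -1.265 -2.256
v -1.141 -2.068 -2.344
v -3.019 -2.212 -3.316
v -2.251 -3.015 -3.404
v -2.767 -2.842 -2.431
v -2.081 -2.256 -1.776
v -2.079 -2.024 -3.884
v -1.393 -1.438 -3.229
v -1.246 -2.536 -3.35
v -1.671 -3.042 -2.452
v -2.489 -1.238 -3.208
v -2.914 -1.744 -2.31
v -1.427 -1.583 -2.207
v -2.733 -2.697 -3.453
v -3.036 -2.595 -2.881
v -2.584 -3.067 -2.933
v -1.98 -1.694 -1.874
v -1.528 -2.166 -1.925
v -2.484 -2.621 -1.976
v -2.632 -2.114 -3.735
v -2.18 -2.586 -3.786
v -1.576 -1.213 -2.727
v -1.124 -1.685 -2.779
v -1.676 -1.659 -3.684
v -1.037 -2.33 -2.85
v -1.69 -2.887 -3.473
v -1.589 -2.305 -3.755
v -1.186 -1.961 -3.37
v -1.287 -2.628 -2.323
v -1.94 -3.184 -2.945
v -2.243 -3.083 -2.373
v -1.84 -2.738 -1.989
v -1.349 -2.903 -2.914
v -2.22 -1.096 -2.715
v -2.873 -1.652 -3.337
v -2.32 -1.542 -3.671
v -1.917 -1.197 -3.287
v -2.47 -1.393 -2.187
v -3.123 -1.95 -2.81
v -2.974 -2.319 -2.29
v -2.571 -1.975 -1.905
v -2.811 -1.377 -2.746
v 3.677 -0.694 1.203
v 2.597 0.165 2.465
v 4.449 0.182 1.267
v 3.37 1.042 2.529
v 4.57 -1.582 2.571
v 3.491 -0.722 3.833
v 5.343 -0.705 2.635
v 4.263 0.154 3.897
v -3.125 0.255 -3.401
v -3.795 0.441 -2.768
v -3.041 1.29 -3.616
v -3.711 1.475 -2.984
v -1.689 0.445 -1.936
v -2.359 0.63 -1.304
v -1.605 1.479 -2.152
v -2.275 1.665 -1.519
v -3.837 -1.091 -3.102
v -3.538 -1.485 -3.693
v -3.403 -1.909 -2.338
v -3.232 -1.204 -3.566
v -3.119 -0.888 -3.291
v -3.233 -0.636 -2.957
v -3.539 -0.529 -2.669
v -3.94 -0.6 -2.518
v -4.307 -0.827 -2.553
v -4.526 -1.139 -2.762
v -4.525 -1.435 -3.079
v -4.306 -1.622 -3.403
v -3.938 -1.64 -3.632
v 3.469 3.224 -0.883
v 3.969 3.551 -0.446
v 4.371 1.723 0.461
v 3.871 1.396 0.023
v 3.638 3.574 -0.254
v 4.04 1.745 0.653
v 3.263 3.503 -0.23
v 3.665 1.675 0.677
v 2.942 3.358 -0.381
v 3.344 1.529 0.526
v 2.763 3.176 -0.667
v 3.165 1.348 0.24
v 2.773 3.008 -1.011
v 3.175 1.18 -0.104
v 2.969 2.897 -1.321
v 3.371 1.069 -0.414
v 3.3 2.875 -1.513
v 3.702 1.046 -0.606
v 3.675 2.945 -1.537
v 4.077 1.117 -0.63
v 3.996 3.091 -1.386
v 4.398 1.262 -0.479
v 4.175 3.272 -1.1
v 4.577 1.444 -0.193
v 4.165 3.44 -0.756
v 4.567 1.612 0.151
f 1 38 17
f 38 12 41
f 17 41 6
f 38 41 17
f 1 17 13
f 17 6 18
f 13 18 2
f 17 18 13
f 1 13 22
f 13 2 23
f 22 23 8
f 13 23 22
f 1 22 34
f 22 8 37
f 34 37 11
f 22 37 34
f 1 34 38
f 34 11 42
f 38 42 12
f 34 42 38
f 2 18 29
f 18 6 32
f 29 32 10
f 18 32 29
f 6 41 19
f 41 12 40
f 19 40 5
f 41 40 19
f 12 42 39
f 42 11 35
f 39 35 3
f 42 35 39
f 11 37 36
f 37 8 24
f 36 24 7
f 37 24 36
f 8 23 28
f 23 2 25
f 28 25 9
f 23 25 28
f 4 30 16
f 30 10 31
f 16 31 5
f 30 31 16
f 4 16 14
f 16 5 15
f 14 15 3
f 16 15 14
f 4 14 21
f 14 3 20
f 21 20 7
f 14 20 21
f 4 21 26
f 21 7 27
f 26 27 9
f 21 27 26
f 4 26 30
f 26 9 33
f 30 33 10
f 26 33 30
f 5 31 19
f 31 10 32
f 19 32 6
f 31 32 19
f 3 15 39
f 15 5 40
f 39 40 12
f 15 40 39
f 7 20 36
f 20 3 35
f 36 35 11
f 20 35 36
f 9 27 28
f 27 7 24
f 28 24 8
f 27 24 28
f 10 33 29
f 33 9 25
f 29 25 2
f 33 25 29
f 44 46 43
f 47 44 43
f 43 46 45
f 45 47 43
f 44 50 46
f 48 44 47
f 48 50 44
f 46 50 45
f 49 47 45
f 45 50 49
f 49 48 47
f 50 48 49
f 52 54 51
f 55 52 51
f 51 54 53
f 53 55 51
f 52 58 54
f 56 52 55
f 56 58 52
f 54 58 53
f 57 55 53
f 53 58 57
f 57 56 55
f 58 56 57
f 60 59 62
f 60 62 61
f 62 59 63
f 62 63 61
f 63 59 64
f 63 64 61
f 64 59 65
f 64 65 61
f 65 59 66
f 65 66 61
f 66 59 67
f 66 67 61
f 67 59 68
f 67 68 61
f 68 59 69
f 68 69 61
f 69 59 70
f 69 70 61
f 70 59 71
f 70 71 61
f 71 59 60
f 71 60 61
f 73 72 76
f 73 76 74
f 74 76 77
f 74 77 75
f 76 72 78
f 76 78 77
f 77 78 79
f 77 79 75
f 78 72 80
f 78 80 79
f 79 80 81
f 79 81 75
f 80 72 82
f 80 82 81
f 81 82 83
f 81 83 75
f 82 72 84
f 82 84 83
f 83 84 85
f 83 85 75
f 84 72 86
f 84 86 85
f 85 86 87
f 85 87 75
f 86 72 88
f 86 88 87
f 87 88 89
f 87 89 75
f 88 72 90
f 88 90 89
f 89 90 91
f 89 91 75
f 90 72 92
f 90 92 91
f 91 92 93
f 91 93 75
f 92 72 94
f 92 94 93
f 93 94 95
f 93 95 75
f 94 72 96
f 94 96 95
f 95 96 97
f 95 97 75
f 96 72 73
f 96 73 97
f 97 73 74
f 97 74 75



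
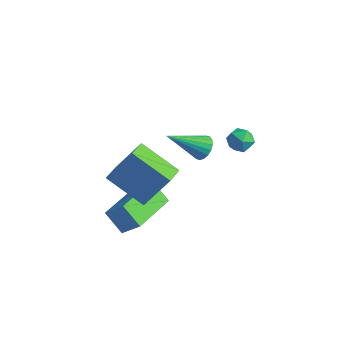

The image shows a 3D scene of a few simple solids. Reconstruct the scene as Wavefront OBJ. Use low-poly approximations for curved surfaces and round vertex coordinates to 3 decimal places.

v 3.325 1.267 1.635
v 3.709 0.858 1.488
v 2.475 0.093 2.685
v 3.817 0.966 1.696
v 3.827 1.134 1.892
v 3.738 1.328 2.037
v 3.567 1.51 2.102
v 3.348 1.644 2.075
v 3.125 1.703 1.96
v 2.941 1.676 1.781
v 2.833 1.568 1.573
v 2.823 1.4 1.377
v 2.912 1.206 1.232
v 3.083 1.024 1.167
v 3.302 0.89 1.195
v 3.525 0.83 1.309
v 3.893 3.534 1.256
v 4.374 3.129 1.31
v 3.246 2.751 1.15
v 3.727 2.346 1.204
v 3.542 2.685 1.703
v 3.942 3.169 1.769
v 3.678 2.711 0.691
v 4.078 3.195 0.757
v 4.241 2.62 0.961
v 4.157 2.604 1.586
v 3.463 3.276 0.874
v 3.379 3.26 1.499
v 3.676 -2.558 1.112
v 2.116 -2.913 2.041
v 3.371 -1.711 0.922
v 1.811 -2.066 1.851
v 4.449 -1.934 2.649
v 2.889 -2.289 3.578
v 4.144 -1.087 2.459
v 2.584 -1.442 3.388
v 2.313 -2.32 -1.766
v 1.506 -2.377 -0.963
v 1.905 -0.194 -2.025
v 1.098 -0.251 -1.222
v 3.042 -2.089 -1.018
v 2.235 -2.146 -0.215
v 2.634 0.037 -1.277
v 1.827 -0.02 -0.474
f 2 1 4
f 2 4 3
f 4 1 5
f 4 5 3
f 5 1 6
f 5 6 3
f 6 1 7
f 6 7 3
f 7 1 8
f 7 8 3
f 8 1 9
f 8 9 3
f 9 1 10
f 9 10 3
f 10 1 11
f 10 11 3
f 11 1 12
f 11 12 3
f 12 1 13
f 12 13 3
f 13 1 14
f 13 14 3
f 14 1 15
f 14 15 3
f 15 1 16
f 15 16 3
f 16 1 2
f 16 2 3
f 17 28 22
f 17 22 18
f 17 18 24
f 17 24 27
f 17 27 28
f 18 22 26
f 22 28 21
f 28 27 19
f 27 24 23
f 24 18 25
f 20 26 21
f 20 21 19
f 20 19 23
f 20 23 25
f 20 25 26
f 21 26 22
f 19 21 28
f 23 19 27
f 25 23 24
f 26 25 18
f 30 32 29
f 33 30 29
f 29 32 31
f 31 33 29
f 30 36 32
f 34 30 33
f 34 36 30
f 32 36 31
f 35 33 31
f 31 36 35
f 35 34 33
f 36 34 35
f 38 40 37
f 41 38 37
f 37 40 39
f 39 41 37
f 38 44 40
f 42 38 41
f 42 44 38
f 40 44 39
f 43 41 39
f 39 44 43
f 43 42 41
f 44 42 43



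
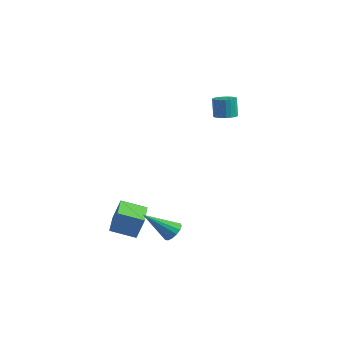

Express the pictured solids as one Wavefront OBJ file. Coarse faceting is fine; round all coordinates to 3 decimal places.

v 1.139 -2.853 -3.447
v 1.588 -3.323 -3.56
v 0.201 -4.067 -2.133
v 1.715 -3.14 -3.301
v 1.688 -2.881 -3.08
v 1.513 -2.614 -2.958
v 1.238 -2.411 -2.967
v 0.937 -2.326 -3.104
v 0.69 -2.383 -3.333
v 0.563 -2.565 -3.592
v 0.591 -2.825 -3.813
v 0.765 -3.092 -3.935
v 1.04 -3.295 -3.926
v 1.341 -3.379 -3.789
v -0.07 2.039 3.001
v 0.304 2.57 3.013
v 0.064 2.713 4.19
v -0.31 2.181 4.179
v 0.062 2.673 2.951
v -0.178 2.816 4.129
v -0.203 2.666 2.898
v -0.443 2.809 4.075
v -0.445 2.551 2.863
v -0.685 2.694 4.04
v -0.622 2.347 2.851
v -0.862 2.49 4.029
v -0.704 2.09 2.866
v -0.944 2.233 4.043
v -0.676 1.824 2.904
v -0.916 1.966 4.081
v -0.543 1.595 2.959
v -0.783 1.737 4.136
v -0.328 1.443 3.021
v -0.568 1.585 4.198
v -0.069 1.393 3.08
v -0.309 1.536 4.257
v 0.19 1.456 3.125
v -0.05 1.599 4.302
v 0.404 1.619 3.149
v 0.164 1.762 4.326
v 0.536 1.855 3.147
v 0.296 1.998 4.324
v 0.563 2.122 3.12
v 0.324 2.265 4.298
v 0.481 2.375 3.073
v 0.241 2.518 4.25
v -3.168 -3.203 -3.937
v -2.885 -2.871 -2.671
v -2.148 -2.244 -4.417
v -1.865 -1.911 -3.15
v -1.795 -4.629 -3.87
v -1.512 -4.296 -2.603
v -0.775 -3.669 -4.349
v -0.492 -3.337 -3.083
f 2 1 4
f 2 4 3
f 4 1 5
f 4 5 3
f 5 1 6
f 5 6 3
f 6 1 7
f 6 7 3
f 7 1 8
f 7 8 3
f 8 1 9
f 8 9 3
f 9 1 10
f 9 10 3
f 10 1 11
f 10 11 3
f 11 1 12
f 11 12 3
f 12 1 13
f 12 13 3
f 13 1 14
f 13 14 3
f 14 1 2
f 14 2 3
f 16 15 19
f 16 19 17
f 17 19 20
f 17 20 18
f 19 15 21
f 19 21 20
f 20 21 22
f 20 22 18
f 21 15 23
f 21 23 22
f 22 23 24
f 22 24 18
f 23 15 25
f 23 25 24
f 24 25 26
f 24 26 18
f 25 15 27
f 25 27 26
f 26 27 28
f 26 28 18
f 27 15 29
f 27 29 28
f 28 29 30
f 28 30 18
f 29 15 31
f 29 31 30
f 30 31 32
f 30 32 18
f 31 15 33
f 31 33 32
f 32 33 34
f 32 34 18
f 33 15 35
f 33 35 34
f 34 35 36
f 34 36 18
f 35 15 37
f 35 37 36
f 36 37 38
f 36 38 18
f 37 15 39
f 37 39 38
f 38 39 40
f 38 40 18
f 39 15 41
f 39 41 40
f 40 41 42
f 40 42 18
f 41 15 43
f 41 43 42
f 42 43 44
f 42 44 18
f 43 15 45
f 43 45 44
f 44 45 46
f 44 46 18
f 45 15 16
f 45 16 46
f 46 16 17
f 46 17 18
f 48 50 47
f 51 48 47
f 47 50 49
f 49 51 47
f 48 54 50
f 52 48 51
f 52 54 48
f 50 54 49
f 53 51 49
f 49 54 53
f 53 52 51
f 54 52 53



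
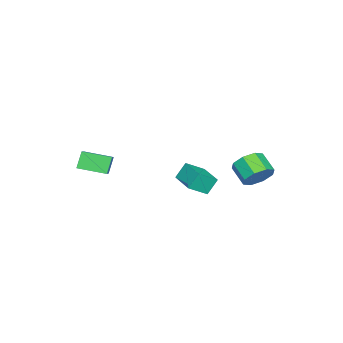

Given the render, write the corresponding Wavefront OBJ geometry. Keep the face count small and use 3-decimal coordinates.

v 2.168 2.518 -2.05
v 1.773 2.854 -1.242
v 3.154 3.566 -2.002
v 2.759 3.902 -1.195
v 2.841 1.858 -1.445
v 2.446 2.194 -0.638
v 3.827 2.906 -1.398
v 3.432 3.242 -0.59
v 2.175 -3.098 -1.153
v 3.472 -2.57 -0.379
v 1.791 -1.74 -1.437
v 3.088 -1.211 -0.663
v 2.692 -3.129 -1.997
v 3.989 -2.6 -1.223
v 2.308 -1.77 -2.281
v 3.605 -1.242 -1.507
v -1.939 4.165 -3.451
v -1.304 4.165 -2.855
v -1.907 3.334 -2.214
v -2.541 3.335 -2.809
v -1.779 4.612 -2.721
v -2.382 3.782 -2.08
v -2.347 4.798 -3.015
v -2.95 3.968 -2.374
v -2.676 4.613 -3.564
v -3.279 3.783 -2.923
v -2.573 4.166 -4.046
v -3.176 3.335 -3.405
v -2.098 3.718 -4.18
v -2.701 2.888 -3.539
v -1.53 3.532 -3.886
v -2.133 2.702 -3.245
v -1.201 3.717 -3.337
v -1.804 2.887 -2.696
f 2 4 1
f 5 2 1
f 1 4 3
f 3 5 1
f 2 8 4
f 6 2 5
f 6 8 2
f 4 8 3
f 7 5 3
f 3 8 7
f 7 6 5
f 8 6 7
f 10 12 9
f 13 10 9
f 9 12 11
f 11 13 9
f 10 16 12
f 14 10 13
f 14 16 10
f 12 16 11
f 15 13 11
f 11 16 15
f 15 14 13
f 16 14 15
f 18 17 21
f 18 21 19
f 19 21 22
f 19 22 20
f 21 17 23
f 21 23 22
f 22 23 24
f 22 24 20
f 23 17 25
f 23 25 24
f 24 25 26
f 24 26 20
f 25 17 27
f 25 27 26
f 26 27 28
f 26 28 20
f 27 17 29
f 27 29 28
f 28 29 30
f 28 30 20
f 29 17 31
f 29 31 30
f 30 31 32
f 30 32 20
f 31 17 33
f 31 33 32
f 32 33 34
f 32 34 20
f 33 17 18
f 33 18 34
f 34 18 19
f 34 19 20



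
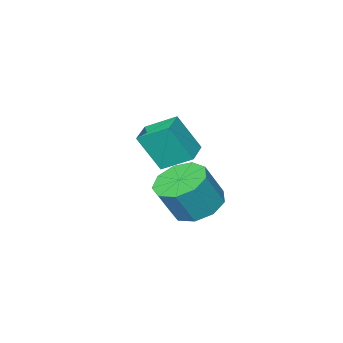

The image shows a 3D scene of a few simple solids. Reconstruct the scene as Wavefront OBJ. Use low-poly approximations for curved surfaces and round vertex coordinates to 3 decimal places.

v -3.524 -2.022 -0.112
v -4.205 -1.076 0.57
v -2.71 -1.394 -0.171
v -3.39 -0.448 0.511
v -2.95 -2.632 1.309
v -3.63 -1.686 1.991
v -2.135 -2.004 1.25
v -2.816 -1.058 1.932
v -1.741 1.942 -0.022
v -1.092 2.609 -0.293
v -0.429 2.486 0.991
v -1.079 1.818 1.262
v -1.609 2.902 0.002
v -0.946 2.779 1.286
v -2.188 2.746 0.286
v -1.526 2.623 1.57
v -2.558 2.213 0.425
v -1.896 2.09 1.709
v -2.546 1.554 0.356
v -1.884 1.43 1.64
v -2.157 1.075 0.109
v -1.495 0.952 1.393
v -1.574 1.003 -0.198
v -0.912 0.879 1.086
v -1.069 1.369 -0.424
v -0.407 1.246 0.86
v -0.878 2.004 -0.461
v -0.216 1.88 0.823
f 2 4 1
f 5 2 1
f 1 4 3
f 3 5 1
f 2 8 4
f 6 2 5
f 6 8 2
f 4 8 3
f 7 5 3
f 3 8 7
f 7 6 5
f 8 6 7
f 10 9 13
f 10 13 11
f 11 13 14
f 11 14 12
f 13 9 15
f 13 15 14
f 14 15 16
f 14 16 12
f 15 9 17
f 15 17 16
f 16 17 18
f 16 18 12
f 17 9 19
f 17 19 18
f 18 19 20
f 18 20 12
f 19 9 21
f 19 21 20
f 20 21 22
f 20 22 12
f 21 9 23
f 21 23 22
f 22 23 24
f 22 24 12
f 23 9 25
f 23 25 24
f 24 25 26
f 24 26 12
f 25 9 27
f 25 27 26
f 26 27 28
f 26 28 12
f 27 9 10
f 27 10 28
f 28 10 11
f 28 11 12



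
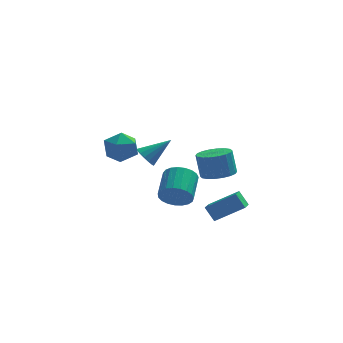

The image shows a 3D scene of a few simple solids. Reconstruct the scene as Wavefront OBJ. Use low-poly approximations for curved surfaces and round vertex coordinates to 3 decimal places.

v 1.075 -0.75 -0.906
v 1.698 -0.67 -1.507
v 2.089 0.731 -0.915
v 1.465 0.65 -0.314
v 1.414 -0.521 -1.673
v 1.804 0.88 -1.081
v 1.071 -0.411 -1.707
v 1.461 0.99 -1.115
v 0.729 -0.36 -1.602
v 1.119 1.041 -1.01
v 0.446 -0.376 -1.377
v 0.836 1.025 -0.785
v 0.272 -0.457 -1.07
v 0.663 0.943 -0.478
v 0.237 -0.589 -0.735
v 0.628 0.812 -0.143
v 0.347 -0.749 -0.429
v 0.737 0.652 0.163
v 0.583 -0.909 -0.206
v 0.973 0.492 0.386
v 0.903 -1.041 -0.104
v 1.294 0.359 0.488
v 1.254 -1.124 -0.141
v 1.644 0.277 0.451
v 1.573 -1.141 -0.31
v 1.964 0.259 0.282
v 1.806 -1.091 -0.582
v 2.197 0.309 0.01
v 1.913 -0.983 -0.91
v 2.304 0.418 -0.318
v 1.875 -0.833 -1.237
v 2.265 0.567 -0.645
v 3.55 2.49 -1.414
v 4.405 2.829 -1.377
v 4.204 3.19 -0.05
v 3.35 2.85 -0.086
v 4.184 3.151 -1.498
v 3.983 3.512 -0.171
v 3.837 3.343 -1.602
v 3.637 3.704 -0.275
v 3.434 3.366 -1.669
v 3.233 3.726 -0.342
v 3.054 3.215 -1.686
v 2.853 3.576 -0.359
v 2.772 2.92 -1.648
v 2.571 3.281 -0.321
v 2.644 2.54 -1.564
v 2.444 2.901 -0.237
v 2.696 2.15 -1.45
v 2.495 2.511 -0.123
v 2.917 1.828 -1.329
v 2.716 2.189 -0.002
v 3.263 1.636 -1.225
v 3.063 1.997 0.102
v 3.667 1.614 -1.158
v 3.466 1.974 0.169
v 4.047 1.764 -1.141
v 3.846 2.125 0.186
v 4.329 2.059 -1.179
v 4.128 2.42 0.148
v 4.456 2.439 -1.263
v 4.256 2.8 0.064
v -0.232 0.861 0.971
v 0.059 1.177 0.483
v 1.052 1.159 1.929
v -0.118 1.412 0.646
v -0.325 1.5 0.896
v -0.507 1.416 1.166
v -0.616 1.184 1.384
v -0.621 0.865 1.491
v -0.523 0.545 1.459
v -0.346 0.309 1.295
v -0.139 0.222 1.045
v 0.043 0.305 0.775
v 0.152 0.538 0.557
v 0.158 0.857 0.45
v -1.37 -2.119 3.27
v -0.878 -2.891 3.402
v -2.402 -2.609 4.238
v -1.91 -3.381 4.37
v -1.59 -2.57 4.68
v -0.952 -2.267 4.082
v -2.328 -3.233 3.558
v -1.69 -2.93 2.96
v -1.47 -3.58 3.581
v -1.014 -3.17 4.274
v -2.266 -2.33 3.366
v -1.81 -1.92 4.059
v 2.557 -0.08 -2.172
v 4.035 -0.156 -1.277
v 2.874 0.946 -2.609
v 4.352 0.871 -1.713
v 2.968 -0.511 -2.887
v 4.446 -0.586 -1.991
v 3.285 0.516 -3.323
v 4.763 0.44 -2.428
f 2 1 5
f 2 5 3
f 3 5 6
f 3 6 4
f 5 1 7
f 5 7 6
f 6 7 8
f 6 8 4
f 7 1 9
f 7 9 8
f 8 9 10
f 8 10 4
f 9 1 11
f 9 11 10
f 10 11 12
f 10 12 4
f 11 1 13
f 11 13 12
f 12 13 14
f 12 14 4
f 13 1 15
f 13 15 14
f 14 15 16
f 14 16 4
f 15 1 17
f 15 17 16
f 16 17 18
f 16 18 4
f 17 1 19
f 17 19 18
f 18 19 20
f 18 20 4
f 19 1 21
f 19 21 20
f 20 21 22
f 20 22 4
f 21 1 23
f 21 23 22
f 22 23 24
f 22 24 4
f 23 1 25
f 23 25 24
f 24 25 26
f 24 26 4
f 25 1 27
f 25 27 26
f 26 27 28
f 26 28 4
f 27 1 29
f 27 29 28
f 28 29 30
f 28 30 4
f 29 1 31
f 29 31 30
f 30 31 32
f 30 32 4
f 31 1 2
f 31 2 32
f 32 2 3
f 32 3 4
f 34 33 37
f 34 37 35
f 35 37 38
f 35 38 36
f 37 33 39
f 37 39 38
f 38 39 40
f 38 40 36
f 39 33 41
f 39 41 40
f 40 41 42
f 40 42 36
f 41 33 43
f 41 43 42
f 42 43 44
f 42 44 36
f 43 33 45
f 43 45 44
f 44 45 46
f 44 46 36
f 45 33 47
f 45 47 46
f 46 47 48
f 46 48 36
f 47 33 49
f 47 49 48
f 48 49 50
f 48 50 36
f 49 33 51
f 49 51 50
f 50 51 52
f 50 52 36
f 51 33 53
f 51 53 52
f 52 53 54
f 52 54 36
f 53 33 55
f 53 55 54
f 54 55 56
f 54 56 36
f 55 33 57
f 55 57 56
f 56 57 58
f 56 58 36
f 57 33 59
f 57 59 58
f 58 59 60
f 58 60 36
f 59 33 61
f 59 61 60
f 60 61 62
f 60 62 36
f 61 33 34
f 61 34 62
f 62 34 35
f 62 35 36
f 64 63 66
f 64 66 65
f 66 63 67
f 66 67 65
f 67 63 68
f 67 68 65
f 68 63 69
f 68 69 65
f 69 63 70
f 69 70 65
f 70 63 71
f 70 71 65
f 71 63 72
f 71 72 65
f 72 63 73
f 72 73 65
f 73 63 74
f 73 74 65
f 74 63 75
f 74 75 65
f 75 63 76
f 75 76 65
f 76 63 64
f 76 64 65
f 77 88 82
f 77 82 78
f 77 78 84
f 77 84 87
f 77 87 88
f 78 82 86
f 82 88 81
f 88 87 79
f 87 84 83
f 84 78 85
f 80 86 81
f 80 81 79
f 80 79 83
f 80 83 85
f 80 85 86
f 81 86 82
f 79 81 88
f 83 79 87
f 85 83 84
f 86 85 78
f 90 92 89
f 93 90 89
f 89 92 91
f 91 93 89
f 90 96 92
f 94 90 93
f 94 96 90
f 92 96 91
f 95 93 91
f 91 96 95
f 95 94 93
f 96 94 95



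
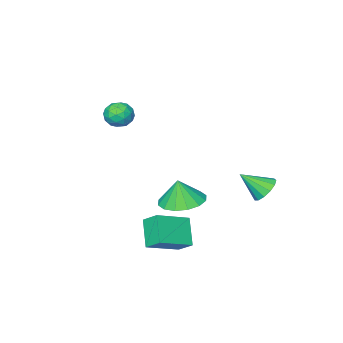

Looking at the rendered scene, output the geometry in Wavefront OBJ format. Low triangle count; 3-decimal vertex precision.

v 1.688 2.999 -2.267
v 1.545 3.724 -1.702
v 2.215 3.873 -3.255
v 2.072 4.598 -2.69
v 3.208 2.802 -1.63
v 3.065 3.527 -1.065
v 3.735 3.676 -2.618
v 3.592 4.401 -2.053
v 0.355 1.74 -2.022
v 1.296 1.304 -2.183
v 0.505 1.62 -0.818
v 1.394 1.837 -2.142
v 1.213 2.344 -2.069
v 0.802 2.69 -1.983
v 0.271 2.781 -1.908
v -0.237 2.593 -1.863
v -0.586 2.177 -1.861
v -0.684 1.643 -1.903
v -0.503 1.136 -1.976
v -0.092 0.791 -2.062
v 0.439 0.7 -2.137
v 0.947 0.888 -2.182
v 0.652 -1.138 1.96
v 1.231 -1.118 2.379
v 0.989 -2.162 1.541
v 1.568 -2.142 1.96
v 0.92 -2.225 2.25
v 0.711 -1.592 2.509
v 1.509 -1.688 1.411
v 1.3 -1.055 1.67
v 1.76 -1.458 2.04
v 1.397 -1.791 2.558
v 0.823 -1.489 1.362
v 0.46 -1.822 1.88
v 0.912 -1.038 2.207
v 1.308 -2.242 1.713
v 0.927 -2.291 1.884
v 1.268 -2.279 2.13
v 0.606 -1.317 2.283
v 0.947 -1.305 2.529
v 0.764 -1.956 2.453
v 1.273 -1.975 1.391
v 1.614 -1.963 1.637
v 0.952 -1.001 1.79
v 1.293 -0.989 2.036
v 1.456 -1.324 1.467
v 1.563 -1.227 2.253
v 1.762 -1.829 2.007
v 1.727 -1.561 1.684
v 1.604 -1.189 1.837
v 1.349 -1.422 2.558
v 1.548 -2.024 2.311
v 1.167 -2.072 2.482
v 1.044 -1.7 2.634
v 1.661 -1.622 2.358
v 0.672 -1.256 1.609
v 0.871 -1.858 1.362
v 1.176 -1.58 1.286
v 1.053 -1.208 1.438
v 0.458 -1.451 1.913
v 0.657 -2.053 1.667
v 0.616 -2.091 2.083
v 0.493 -1.719 2.236
v 0.559 -1.658 1.562
v -2.718 3.477 -1.683
v -2.22 3.397 -2.197
v -1.922 2.743 -0.797
v -2.126 3.738 -1.999
v -2.219 3.996 -1.701
v -2.471 4.09 -1.397
v -2.802 3.989 -1.184
v -3.105 3.726 -1.13
v -3.286 3.384 -1.251
v -3.287 3.071 -1.509
v -3.107 2.888 -1.823
v -2.803 2.891 -2.093
v -2.473 3.081 -2.232
f 2 4 1
f 5 2 1
f 1 4 3
f 3 5 1
f 2 8 4
f 6 2 5
f 6 8 2
f 4 8 3
f 7 5 3
f 3 8 7
f 7 6 5
f 8 6 7
f 10 9 12
f 10 12 11
f 12 9 13
f 12 13 11
f 13 9 14
f 13 14 11
f 14 9 15
f 14 15 11
f 15 9 16
f 15 16 11
f 16 9 17
f 16 17 11
f 17 9 18
f 17 18 11
f 18 9 19
f 18 19 11
f 19 9 20
f 19 20 11
f 20 9 21
f 20 21 11
f 21 9 22
f 21 22 11
f 22 9 10
f 22 10 11
f 23 60 39
f 60 34 63
f 39 63 28
f 60 63 39
f 23 39 35
f 39 28 40
f 35 40 24
f 39 40 35
f 23 35 44
f 35 24 45
f 44 45 30
f 35 45 44
f 23 44 56
f 44 30 59
f 56 59 33
f 44 59 56
f 23 56 60
f 56 33 64
f 60 64 34
f 56 64 60
f 24 40 51
f 40 28 54
f 51 54 32
f 40 54 51
f 28 63 41
f 63 34 62
f 41 62 27
f 63 62 41
f 34 64 61
f 64 33 57
f 61 57 25
f 64 57 61
f 33 59 58
f 59 30 46
f 58 46 29
f 59 46 58
f 30 45 50
f 45 24 47
f 50 47 31
f 45 47 50
f 26 52 38
f 52 32 53
f 38 53 27
f 52 53 38
f 26 38 36
f 38 27 37
f 36 37 25
f 38 37 36
f 26 36 43
f 36 25 42
f 43 42 29
f 36 42 43
f 26 43 48
f 43 29 49
f 48 49 31
f 43 49 48
f 26 48 52
f 48 31 55
f 52 55 32
f 48 55 52
f 27 53 41
f 53 32 54
f 41 54 28
f 53 54 41
f 25 37 61
f 37 27 62
f 61 62 34
f 37 62 61
f 29 42 58
f 42 25 57
f 58 57 33
f 42 57 58
f 31 49 50
f 49 29 46
f 50 46 30
f 49 46 50
f 32 55 51
f 55 31 47
f 51 47 24
f 55 47 51
f 66 65 68
f 66 68 67
f 68 65 69
f 68 69 67
f 69 65 70
f 69 70 67
f 70 65 71
f 70 71 67
f 71 65 72
f 71 72 67
f 72 65 73
f 72 73 67
f 73 65 74
f 73 74 67
f 74 65 75
f 74 75 67
f 75 65 76
f 75 76 67
f 76 65 77
f 76 77 67
f 77 65 66
f 77 66 67



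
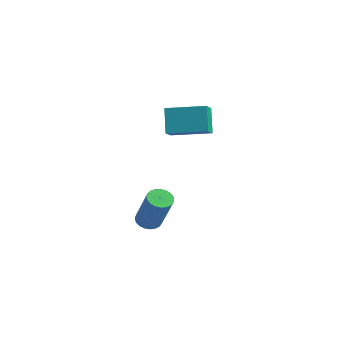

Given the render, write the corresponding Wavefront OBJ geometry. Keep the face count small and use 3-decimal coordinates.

v 0.76 -0.201 -2.125
v 1.161 -0.406 -2.424
v 2.26 -0.603 -0.813
v 1.86 -0.399 -0.515
v 1.207 -0.186 -2.428
v 2.306 -0.384 -0.818
v 1.176 0.031 -2.38
v 2.275 -0.166 -0.77
v 1.073 0.208 -2.288
v 2.172 0.01 -0.678
v 0.916 0.314 -2.168
v 2.015 0.117 -0.557
v 0.732 0.331 -2.04
v 1.831 0.134 -0.43
v 0.553 0.256 -1.927
v 1.652 0.059 -0.317
v 0.41 0.102 -1.849
v 1.509 -0.095 -0.238
v 0.327 -0.104 -1.818
v 1.427 -0.302 -0.207
v 0.32 -0.328 -1.84
v 1.419 -0.525 -0.229
v 0.388 -0.529 -1.912
v 1.488 -0.727 -0.301
v 0.521 -0.674 -2.02
v 1.621 -0.871 -0.41
v 0.696 -0.737 -2.147
v 1.795 -0.934 -0.536
v 0.881 -0.707 -2.27
v 1.981 -0.905 -0.659
v 1.046 -0.59 -2.368
v 2.145 -0.788 -0.757
v 0.957 0.706 2.258
v 0.454 1 3.353
v 2.105 1.841 2.48
v 1.602 2.136 3.574
v 1.458 0.124 2.646
v 0.955 0.419 3.74
v 2.606 1.26 2.867
v 2.103 1.554 3.962
f 2 1 5
f 2 5 3
f 3 5 6
f 3 6 4
f 5 1 7
f 5 7 6
f 6 7 8
f 6 8 4
f 7 1 9
f 7 9 8
f 8 9 10
f 8 10 4
f 9 1 11
f 9 11 10
f 10 11 12
f 10 12 4
f 11 1 13
f 11 13 12
f 12 13 14
f 12 14 4
f 13 1 15
f 13 15 14
f 14 15 16
f 14 16 4
f 15 1 17
f 15 17 16
f 16 17 18
f 16 18 4
f 17 1 19
f 17 19 18
f 18 19 20
f 18 20 4
f 19 1 21
f 19 21 20
f 20 21 22
f 20 22 4
f 21 1 23
f 21 23 22
f 22 23 24
f 22 24 4
f 23 1 25
f 23 25 24
f 24 25 26
f 24 26 4
f 25 1 27
f 25 27 26
f 26 27 28
f 26 28 4
f 27 1 29
f 27 29 28
f 28 29 30
f 28 30 4
f 29 1 31
f 29 31 30
f 30 31 32
f 30 32 4
f 31 1 2
f 31 2 32
f 32 2 3
f 32 3 4
f 34 36 33
f 37 34 33
f 33 36 35
f 35 37 33
f 34 40 36
f 38 34 37
f 38 40 34
f 36 40 35
f 39 37 35
f 35 40 39
f 39 38 37
f 40 38 39



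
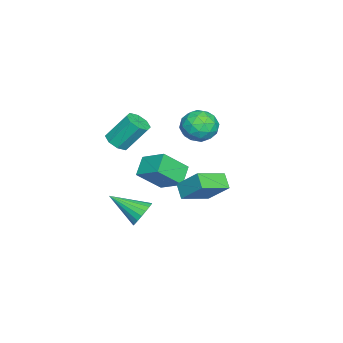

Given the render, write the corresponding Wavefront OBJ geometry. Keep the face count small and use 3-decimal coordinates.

v 3.484 0.794 -1.137
v 2.898 0.421 -0.58
v 3.885 1.87 0.007
v 3.299 1.497 0.563
v 4.621 -0.197 -0.603
v 4.035 -0.57 -0.047
v 5.022 0.879 0.54
v 4.436 0.506 1.097
v -0.034 0.051 1.102
v 0.636 0.476 1.708
v 0.164 -1.356 1.872
v 0.834 -0.931 2.478
v -0.13 -0.676 2.542
v -0.252 0.193 2.066
v 1.052 -1.073 1.514
v 0.93 -0.204 1.038
v 1.307 -0.218 1.963
v 0.577 0.027 2.598
v 0.223 -0.907 0.982
v -0.507 -0.662 1.617
v 0.284 0.387 1.337
v 0.516 -1.267 2.243
v -0.051 -1.118 2.28
v 0.343 -0.867 2.637
v -0.238 0.221 1.548
v 0.156 0.471 1.904
v -0.295 -0.207 2.394
v 0.644 -1.351 1.676
v 1.038 -1.101 2.032
v 0.457 -0.013 0.943
v 0.851 0.238 1.3
v 1.095 -0.673 1.186
v 1.072 0.229 1.843
v 1.188 -0.598 2.296
v 1.317 -0.682 1.729
v 1.245 -0.171 1.449
v 0.643 0.373 2.217
v 0.759 -0.454 2.669
v 0.192 -0.304 2.707
v 0.121 0.207 2.427
v 1.037 -0.035 2.366
v 0.041 -0.426 0.911
v 0.157 -1.253 1.363
v 0.679 -1.087 1.153
v 0.608 -0.576 0.873
v -0.388 -0.282 1.284
v -0.272 -1.109 1.737
v -0.445 -0.709 2.131
v -0.517 -0.198 1.851
v -0.237 -0.845 1.214
v 1.574 -4.137 0.819
v 1.909 -3.611 0.501
v 1.66 -2.617 1.882
v 1.326 -3.143 2.201
v 1.382 -3.608 0.404
v 1.134 -2.613 1.785
v 0.968 -3.914 0.55
v 0.719 -2.92 1.931
v 0.909 -4.351 0.854
v 0.66 -3.357 2.235
v 1.24 -4.663 1.138
v 0.991 -3.669 2.519
v 1.766 -4.667 1.235
v 1.518 -3.672 2.616
v 2.181 -4.36 1.089
v 1.932 -3.366 2.47
v 2.24 -3.923 0.785
v 1.991 -2.929 2.166
v 2.859 -2.534 -3.19
v 3.546 -2.385 -2.852
v 2.761 -4.206 -2.25
v 3.318 -2.246 -2.629
v 3 -2.165 -2.518
v 2.653 -2.156 -2.54
v 2.348 -2.223 -2.691
v 2.144 -2.351 -2.94
v 2.081 -2.516 -3.239
v 2.173 -2.684 -3.529
v 2.401 -2.823 -3.751
v 2.719 -2.904 -3.862
v 3.066 -2.913 -3.841
v 3.371 -2.846 -3.69
v 3.575 -2.718 -3.44
v 3.638 -2.553 -3.141
v -2.926 -2.929 -3.663
v -2.157 -3.98 -2.435
v -2.399 -1.683 -2.926
v -1.631 -2.735 -1.698
v -1.889 -2.965 -4.342
v -1.121 -4.017 -3.114
v -1.363 -1.72 -3.605
v -0.594 -2.771 -2.377
f 2 4 1
f 5 2 1
f 1 4 3
f 3 5 1
f 2 8 4
f 6 2 5
f 6 8 2
f 4 8 3
f 7 5 3
f 3 8 7
f 7 6 5
f 8 6 7
f 9 46 25
f 46 20 49
f 25 49 14
f 46 49 25
f 9 25 21
f 25 14 26
f 21 26 10
f 25 26 21
f 9 21 30
f 21 10 31
f 30 31 16
f 21 31 30
f 9 30 42
f 30 16 45
f 42 45 19
f 30 45 42
f 9 42 46
f 42 19 50
f 46 50 20
f 42 50 46
f 10 26 37
f 26 14 40
f 37 40 18
f 26 40 37
f 14 49 27
f 49 20 48
f 27 48 13
f 49 48 27
f 20 50 47
f 50 19 43
f 47 43 11
f 50 43 47
f 19 45 44
f 45 16 32
f 44 32 15
f 45 32 44
f 16 31 36
f 31 10 33
f 36 33 17
f 31 33 36
f 12 38 24
f 38 18 39
f 24 39 13
f 38 39 24
f 12 24 22
f 24 13 23
f 22 23 11
f 24 23 22
f 12 22 29
f 22 11 28
f 29 28 15
f 22 28 29
f 12 29 34
f 29 15 35
f 34 35 17
f 29 35 34
f 12 34 38
f 34 17 41
f 38 41 18
f 34 41 38
f 13 39 27
f 39 18 40
f 27 40 14
f 39 40 27
f 11 23 47
f 23 13 48
f 47 48 20
f 23 48 47
f 15 28 44
f 28 11 43
f 44 43 19
f 28 43 44
f 17 35 36
f 35 15 32
f 36 32 16
f 35 32 36
f 18 41 37
f 41 17 33
f 37 33 10
f 41 33 37
f 52 51 55
f 52 55 53
f 53 55 56
f 53 56 54
f 55 51 57
f 55 57 56
f 56 57 58
f 56 58 54
f 57 51 59
f 57 59 58
f 58 59 60
f 58 60 54
f 59 51 61
f 59 61 60
f 60 61 62
f 60 62 54
f 61 51 63
f 61 63 62
f 62 63 64
f 62 64 54
f 63 51 65
f 63 65 64
f 64 65 66
f 64 66 54
f 65 51 67
f 65 67 66
f 66 67 68
f 66 68 54
f 67 51 52
f 67 52 68
f 68 52 53
f 68 53 54
f 70 69 72
f 70 72 71
f 72 69 73
f 72 73 71
f 73 69 74
f 73 74 71
f 74 69 75
f 74 75 71
f 75 69 76
f 75 76 71
f 76 69 77
f 76 77 71
f 77 69 78
f 77 78 71
f 78 69 79
f 78 79 71
f 79 69 80
f 79 80 71
f 80 69 81
f 80 81 71
f 81 69 82
f 81 82 71
f 82 69 83
f 82 83 71
f 83 69 84
f 83 84 71
f 84 69 70
f 84 70 71
f 86 88 85
f 89 86 85
f 85 88 87
f 87 89 85
f 86 92 88
f 90 86 89
f 90 92 86
f 88 92 87
f 91 89 87
f 87 92 91
f 91 90 89
f 92 90 91



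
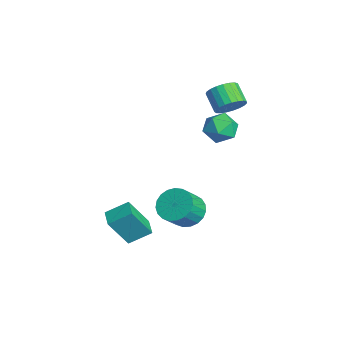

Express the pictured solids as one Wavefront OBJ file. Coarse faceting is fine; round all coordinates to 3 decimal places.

v 1.22 -4.81 -1.386
v 1.365 -3.592 -0.672
v 1.122 -3.741 -3.191
v 1.266 -2.522 -2.476
v 2.274 -4.878 -1.484
v 2.418 -3.659 -0.769
v 2.175 -3.808 -3.288
v 2.32 -2.59 -2.574
v -3.397 3.534 0.834
v -2.766 3.011 1.542
v -3.814 2.009 0.078
v -3.183 1.486 0.786
v -4.1 1.955 1.122
v -3.842 2.897 1.589
v -2.738 2.123 0.031
v -2.48 3.065 0.498
v -2.359 2.139 1.045
v -3.2 2.035 1.719
v -3.38 2.985 -0.099
v -4.221 2.881 0.575
v -1.086 0.142 -3.936
v -0.159 0.077 -4.507
v 0.512 -0.827 -3.314
v -0.414 -0.762 -2.744
v -0.092 0.451 -4.261
v 0.579 -0.452 -3.068
v -0.197 0.773 -3.959
v 0.474 -0.131 -2.766
v -0.455 0.985 -3.653
v 0.216 0.081 -2.46
v -0.823 1.051 -3.396
v -0.152 0.147 -2.203
v -1.236 0.96 -3.232
v -0.564 0.056 -2.039
v -1.623 0.728 -3.19
v -0.951 -0.176 -1.998
v -1.917 0.394 -3.278
v -1.245 -0.51 -2.085
v -2.067 0.017 -3.479
v -1.396 -0.887 -2.286
v -2.048 -0.339 -3.759
v -1.376 -1.243 -2.566
v -1.862 -0.611 -4.07
v -1.191 -1.515 -2.877
v -1.542 -0.754 -4.358
v -0.871 -1.657 -3.165
v -1.143 -0.741 -4.573
v -0.472 -1.645 -3.38
v -0.735 -0.576 -4.678
v -0.063 -1.48 -3.485
v -0.386 -0.287 -4.654
v 0.285 -1.19 -3.462
v -3.043 3 2.562
v -2.553 3.261 3.308
v -3.627 3.061 4.084
v -4.117 2.8 3.338
v -2.702 3.597 3.188
v -3.776 3.397 3.964
v -2.91 3.83 2.96
v -3.984 3.63 3.736
v -3.141 3.919 2.664
v -4.215 3.719 3.439
v -3.355 3.85 2.349
v -4.429 3.649 3.125
v -3.515 3.633 2.072
v -4.59 3.433 2.847
v -3.594 3.307 1.879
v -4.668 3.107 2.655
v -3.577 2.928 1.804
v -4.651 2.728 2.58
v -3.468 2.562 1.861
v -4.542 2.361 2.636
v -3.285 2.271 2.038
v -4.359 2.07 2.814
v -3.061 2.106 2.307
v -4.135 1.906 3.082
v -2.833 2.096 2.619
v -3.907 1.896 3.395
v -2.642 2.242 2.922
v -3.716 2.042 3.698
v -2.52 2.519 3.162
v -3.594 2.319 3.938
v -2.488 2.88 3.299
v -3.562 2.679 4.075
f 2 4 1
f 5 2 1
f 1 4 3
f 3 5 1
f 2 8 4
f 6 2 5
f 6 8 2
f 4 8 3
f 7 5 3
f 3 8 7
f 7 6 5
f 8 6 7
f 9 20 14
f 9 14 10
f 9 10 16
f 9 16 19
f 9 19 20
f 10 14 18
f 14 20 13
f 20 19 11
f 19 16 15
f 16 10 17
f 12 18 13
f 12 13 11
f 12 11 15
f 12 15 17
f 12 17 18
f 13 18 14
f 11 13 20
f 15 11 19
f 17 15 16
f 18 17 10
f 22 21 25
f 22 25 23
f 23 25 26
f 23 26 24
f 25 21 27
f 25 27 26
f 26 27 28
f 26 28 24
f 27 21 29
f 27 29 28
f 28 29 30
f 28 30 24
f 29 21 31
f 29 31 30
f 30 31 32
f 30 32 24
f 31 21 33
f 31 33 32
f 32 33 34
f 32 34 24
f 33 21 35
f 33 35 34
f 34 35 36
f 34 36 24
f 35 21 37
f 35 37 36
f 36 37 38
f 36 38 24
f 37 21 39
f 37 39 38
f 38 39 40
f 38 40 24
f 39 21 41
f 39 41 40
f 40 41 42
f 40 42 24
f 41 21 43
f 41 43 42
f 42 43 44
f 42 44 24
f 43 21 45
f 43 45 44
f 44 45 46
f 44 46 24
f 45 21 47
f 45 47 46
f 46 47 48
f 46 48 24
f 47 21 49
f 47 49 48
f 48 49 50
f 48 50 24
f 49 21 51
f 49 51 50
f 50 51 52
f 50 52 24
f 51 21 22
f 51 22 52
f 52 22 23
f 52 23 24
f 54 53 57
f 54 57 55
f 55 57 58
f 55 58 56
f 57 53 59
f 57 59 58
f 58 59 60
f 58 60 56
f 59 53 61
f 59 61 60
f 60 61 62
f 60 62 56
f 61 53 63
f 61 63 62
f 62 63 64
f 62 64 56
f 63 53 65
f 63 65 64
f 64 65 66
f 64 66 56
f 65 53 67
f 65 67 66
f 66 67 68
f 66 68 56
f 67 53 69
f 67 69 68
f 68 69 70
f 68 70 56
f 69 53 71
f 69 71 70
f 70 71 72
f 70 72 56
f 71 53 73
f 71 73 72
f 72 73 74
f 72 74 56
f 73 53 75
f 73 75 74
f 74 75 76
f 74 76 56
f 75 53 77
f 75 77 76
f 76 77 78
f 76 78 56
f 77 53 79
f 77 79 78
f 78 79 80
f 78 80 56
f 79 53 81
f 79 81 80
f 80 81 82
f 80 82 56
f 81 53 83
f 81 83 82
f 82 83 84
f 82 84 56
f 83 53 54
f 83 54 84
f 84 54 55
f 84 55 56

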